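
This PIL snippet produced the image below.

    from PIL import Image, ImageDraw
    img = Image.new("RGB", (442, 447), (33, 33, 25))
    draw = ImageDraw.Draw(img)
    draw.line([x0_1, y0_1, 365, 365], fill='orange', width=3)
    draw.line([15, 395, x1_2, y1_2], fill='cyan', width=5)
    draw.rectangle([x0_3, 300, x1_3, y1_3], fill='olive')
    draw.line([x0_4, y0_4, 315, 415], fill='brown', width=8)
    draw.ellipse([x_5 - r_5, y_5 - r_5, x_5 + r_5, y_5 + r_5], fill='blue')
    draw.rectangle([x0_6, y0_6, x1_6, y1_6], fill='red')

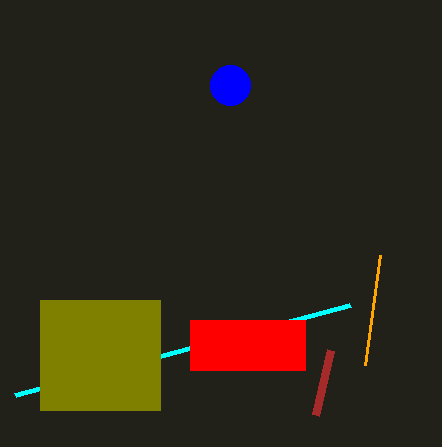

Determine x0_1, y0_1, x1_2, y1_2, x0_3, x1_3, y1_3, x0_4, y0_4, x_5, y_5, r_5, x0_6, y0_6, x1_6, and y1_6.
x0_1 = 380
y0_1 = 255
x1_2 = 350
y1_2 = 305
x0_3 = 40
x1_3 = 160
y1_3 = 410
x0_4 = 330
y0_4 = 350
x_5 = 230
y_5 = 85
r_5 = 20
x0_6 = 190
y0_6 = 320
x1_6 = 305
y1_6 = 370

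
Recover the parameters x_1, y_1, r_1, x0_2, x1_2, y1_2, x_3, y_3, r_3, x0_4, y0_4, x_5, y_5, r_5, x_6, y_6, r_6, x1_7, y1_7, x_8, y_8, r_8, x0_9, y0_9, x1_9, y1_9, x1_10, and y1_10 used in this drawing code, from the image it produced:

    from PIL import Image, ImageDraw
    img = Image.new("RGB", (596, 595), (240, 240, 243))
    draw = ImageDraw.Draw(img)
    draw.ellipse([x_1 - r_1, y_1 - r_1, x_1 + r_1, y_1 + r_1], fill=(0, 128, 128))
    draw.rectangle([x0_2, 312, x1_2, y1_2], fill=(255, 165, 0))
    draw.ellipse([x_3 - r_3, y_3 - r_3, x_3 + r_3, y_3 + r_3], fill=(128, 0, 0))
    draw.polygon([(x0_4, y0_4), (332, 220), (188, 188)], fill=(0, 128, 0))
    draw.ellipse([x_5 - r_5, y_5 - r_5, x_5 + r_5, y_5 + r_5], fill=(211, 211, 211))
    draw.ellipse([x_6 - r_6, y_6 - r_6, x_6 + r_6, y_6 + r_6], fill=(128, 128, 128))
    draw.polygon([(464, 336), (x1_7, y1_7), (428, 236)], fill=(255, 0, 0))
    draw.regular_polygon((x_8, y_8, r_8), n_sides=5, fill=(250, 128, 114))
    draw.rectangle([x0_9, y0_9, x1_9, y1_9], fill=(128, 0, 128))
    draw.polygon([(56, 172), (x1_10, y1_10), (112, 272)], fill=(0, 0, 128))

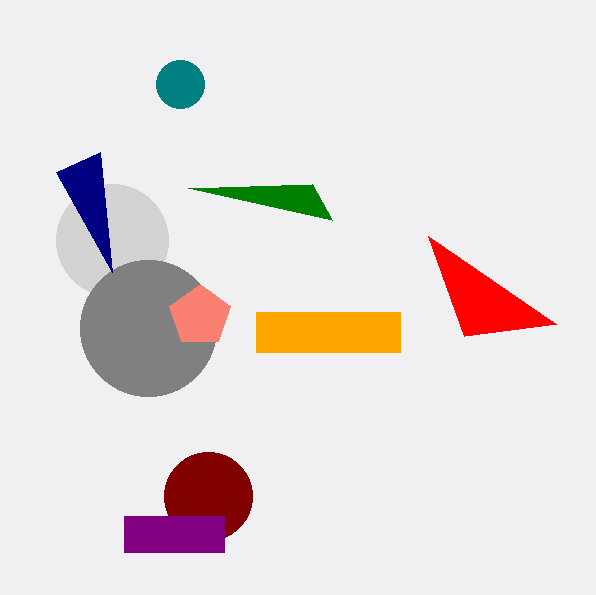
x_1 = 180, y_1 = 84, r_1 = 24, x0_2 = 256, x1_2 = 400, y1_2 = 352, x_3 = 208, y_3 = 496, r_3 = 44, x0_4 = 312, y0_4 = 184, x_5 = 112, y_5 = 240, r_5 = 56, x_6 = 148, y_6 = 328, r_6 = 68, x1_7 = 556, y1_7 = 324, x_8 = 200, y_8 = 316, r_8 = 32, x0_9 = 124, y0_9 = 516, x1_9 = 224, y1_9 = 552, x1_10 = 100, y1_10 = 152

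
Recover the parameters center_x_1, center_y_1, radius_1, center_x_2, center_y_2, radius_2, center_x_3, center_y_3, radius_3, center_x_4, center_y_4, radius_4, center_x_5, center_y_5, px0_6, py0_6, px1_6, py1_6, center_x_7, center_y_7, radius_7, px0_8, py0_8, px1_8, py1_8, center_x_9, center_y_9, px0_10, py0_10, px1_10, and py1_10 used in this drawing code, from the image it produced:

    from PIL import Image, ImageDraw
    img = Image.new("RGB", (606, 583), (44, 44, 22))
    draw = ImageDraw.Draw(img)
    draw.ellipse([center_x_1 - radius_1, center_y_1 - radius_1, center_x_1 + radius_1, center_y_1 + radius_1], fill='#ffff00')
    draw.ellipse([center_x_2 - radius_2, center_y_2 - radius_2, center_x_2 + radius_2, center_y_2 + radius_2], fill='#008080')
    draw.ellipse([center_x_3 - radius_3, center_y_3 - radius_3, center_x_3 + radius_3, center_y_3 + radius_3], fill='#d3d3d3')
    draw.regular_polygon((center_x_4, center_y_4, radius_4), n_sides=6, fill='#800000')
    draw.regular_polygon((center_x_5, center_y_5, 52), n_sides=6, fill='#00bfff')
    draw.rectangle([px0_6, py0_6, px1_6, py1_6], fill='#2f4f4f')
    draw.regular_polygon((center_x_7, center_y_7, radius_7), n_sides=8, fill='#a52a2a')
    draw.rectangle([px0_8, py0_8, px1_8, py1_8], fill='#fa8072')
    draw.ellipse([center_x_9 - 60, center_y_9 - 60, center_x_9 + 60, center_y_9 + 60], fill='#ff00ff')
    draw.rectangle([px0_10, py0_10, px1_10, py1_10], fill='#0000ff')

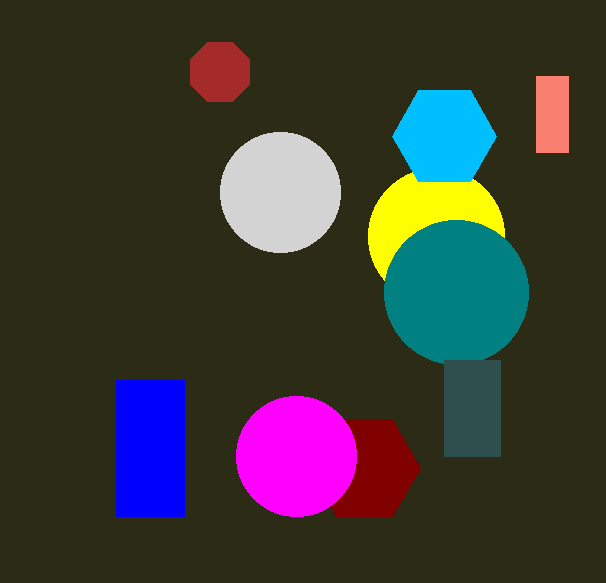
center_x_1 = 436
center_y_1 = 236
radius_1 = 68
center_x_2 = 456
center_y_2 = 292
radius_2 = 72
center_x_3 = 280
center_y_3 = 192
radius_3 = 60
center_x_4 = 364
center_y_4 = 468
radius_4 = 56
center_x_5 = 444
center_y_5 = 136
px0_6 = 444
py0_6 = 360
px1_6 = 500
py1_6 = 456
center_x_7 = 220
center_y_7 = 72
radius_7 = 32
px0_8 = 536
py0_8 = 76
px1_8 = 568
py1_8 = 152
center_x_9 = 296
center_y_9 = 456
px0_10 = 116
py0_10 = 380
px1_10 = 184
py1_10 = 516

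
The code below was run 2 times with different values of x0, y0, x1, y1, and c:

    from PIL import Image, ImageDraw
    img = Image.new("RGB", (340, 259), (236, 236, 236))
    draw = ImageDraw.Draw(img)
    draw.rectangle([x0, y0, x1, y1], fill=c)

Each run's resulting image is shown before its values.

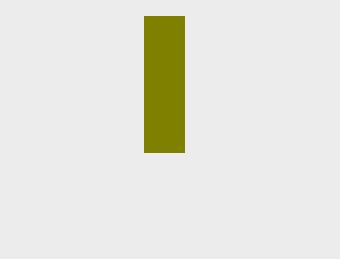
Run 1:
x0 = 144
y0 = 16
x1 = 184
y1 = 152
c = 'olive'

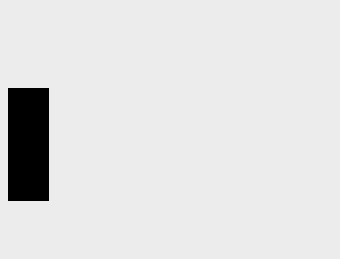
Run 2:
x0 = 8, y0 = 88, x1 = 48, y1 = 200, c = 'black'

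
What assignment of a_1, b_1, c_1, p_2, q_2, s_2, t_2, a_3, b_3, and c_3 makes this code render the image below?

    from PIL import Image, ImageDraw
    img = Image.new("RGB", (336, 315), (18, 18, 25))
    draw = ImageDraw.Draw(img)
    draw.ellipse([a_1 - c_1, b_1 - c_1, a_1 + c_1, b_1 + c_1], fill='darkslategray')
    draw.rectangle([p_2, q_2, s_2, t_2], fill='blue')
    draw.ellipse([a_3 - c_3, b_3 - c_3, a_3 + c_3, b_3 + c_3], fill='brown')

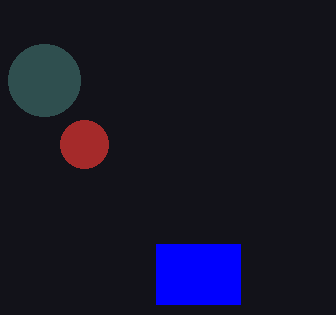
a_1 = 44; b_1 = 80; c_1 = 36; p_2 = 156; q_2 = 244; s_2 = 240; t_2 = 304; a_3 = 84; b_3 = 144; c_3 = 24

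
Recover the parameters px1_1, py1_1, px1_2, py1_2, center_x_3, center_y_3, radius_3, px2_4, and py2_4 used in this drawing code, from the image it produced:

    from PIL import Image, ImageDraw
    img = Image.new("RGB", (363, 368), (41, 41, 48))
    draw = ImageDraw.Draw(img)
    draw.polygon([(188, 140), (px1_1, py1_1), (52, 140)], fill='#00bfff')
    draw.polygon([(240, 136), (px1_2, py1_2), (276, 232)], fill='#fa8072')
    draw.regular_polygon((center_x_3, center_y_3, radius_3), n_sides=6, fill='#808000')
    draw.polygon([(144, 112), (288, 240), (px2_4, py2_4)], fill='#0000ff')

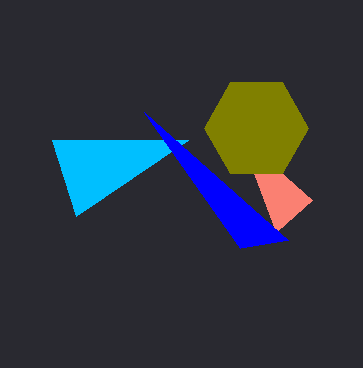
px1_1 = 76; py1_1 = 216; px1_2 = 312; py1_2 = 200; center_x_3 = 256; center_y_3 = 128; radius_3 = 52; px2_4 = 240; py2_4 = 248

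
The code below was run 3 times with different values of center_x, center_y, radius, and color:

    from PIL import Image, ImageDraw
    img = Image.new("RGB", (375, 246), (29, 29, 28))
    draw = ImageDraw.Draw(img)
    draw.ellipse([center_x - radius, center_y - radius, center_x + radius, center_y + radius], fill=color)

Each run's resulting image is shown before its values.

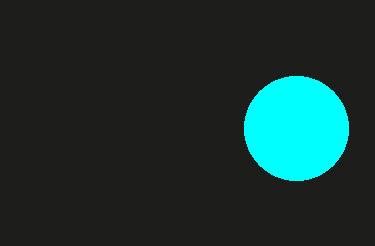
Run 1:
center_x = 296
center_y = 128
radius = 52
color = 'cyan'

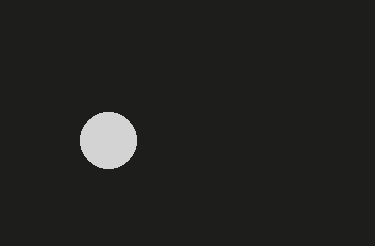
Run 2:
center_x = 108, center_y = 140, radius = 28, color = 'lightgray'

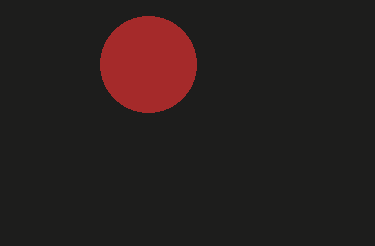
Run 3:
center_x = 148, center_y = 64, radius = 48, color = 'brown'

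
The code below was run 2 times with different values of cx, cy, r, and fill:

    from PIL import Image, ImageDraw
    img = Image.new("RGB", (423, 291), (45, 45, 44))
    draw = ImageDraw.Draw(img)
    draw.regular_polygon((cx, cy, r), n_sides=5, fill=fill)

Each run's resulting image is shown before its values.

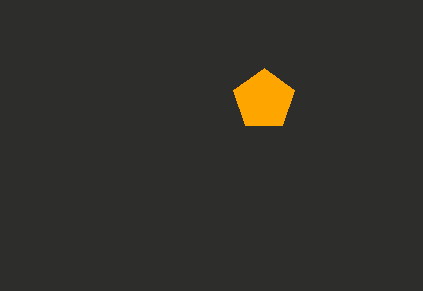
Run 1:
cx = 264; cy = 100; r = 32; fill = 'orange'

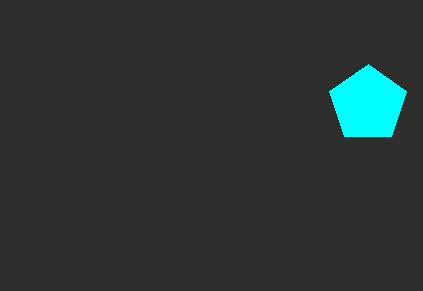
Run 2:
cx = 368, cy = 104, r = 40, fill = 'cyan'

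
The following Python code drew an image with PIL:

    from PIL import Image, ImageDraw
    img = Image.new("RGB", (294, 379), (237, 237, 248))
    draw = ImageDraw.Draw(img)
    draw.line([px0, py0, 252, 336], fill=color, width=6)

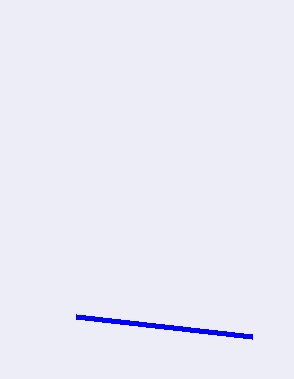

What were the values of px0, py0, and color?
px0 = 76; py0 = 316; color = 'blue'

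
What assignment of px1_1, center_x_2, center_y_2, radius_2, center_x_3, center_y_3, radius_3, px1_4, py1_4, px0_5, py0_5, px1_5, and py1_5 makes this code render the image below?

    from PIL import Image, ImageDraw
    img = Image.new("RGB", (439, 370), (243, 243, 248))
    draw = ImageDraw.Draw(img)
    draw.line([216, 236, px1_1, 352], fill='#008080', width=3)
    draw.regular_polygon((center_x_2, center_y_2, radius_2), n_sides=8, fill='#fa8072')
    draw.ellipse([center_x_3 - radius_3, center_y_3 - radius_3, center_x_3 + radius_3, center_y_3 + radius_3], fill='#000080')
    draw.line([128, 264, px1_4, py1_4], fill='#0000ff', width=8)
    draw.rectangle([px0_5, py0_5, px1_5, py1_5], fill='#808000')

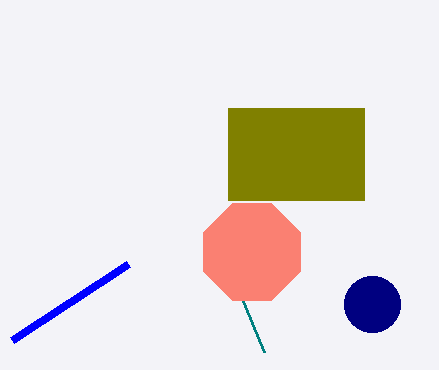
px1_1 = 264, center_x_2 = 252, center_y_2 = 252, radius_2 = 52, center_x_3 = 372, center_y_3 = 304, radius_3 = 28, px1_4 = 12, py1_4 = 340, px0_5 = 228, py0_5 = 108, px1_5 = 364, py1_5 = 200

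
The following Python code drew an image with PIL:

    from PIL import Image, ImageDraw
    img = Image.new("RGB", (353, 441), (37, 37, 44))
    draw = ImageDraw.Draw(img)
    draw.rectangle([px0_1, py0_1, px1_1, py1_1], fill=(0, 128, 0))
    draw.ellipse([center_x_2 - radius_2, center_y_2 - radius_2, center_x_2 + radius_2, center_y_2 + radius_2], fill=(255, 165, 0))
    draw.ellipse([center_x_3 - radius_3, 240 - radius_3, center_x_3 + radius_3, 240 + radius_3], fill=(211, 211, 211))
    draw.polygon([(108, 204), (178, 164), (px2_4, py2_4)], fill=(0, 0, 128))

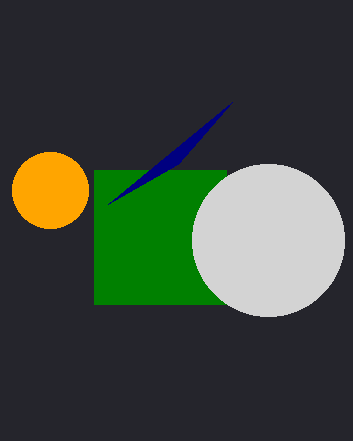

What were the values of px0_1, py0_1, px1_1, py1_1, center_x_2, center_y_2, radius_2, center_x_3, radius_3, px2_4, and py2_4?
px0_1 = 94; py0_1 = 170; px1_1 = 226; py1_1 = 304; center_x_2 = 50; center_y_2 = 190; radius_2 = 38; center_x_3 = 268; radius_3 = 76; px2_4 = 232; py2_4 = 102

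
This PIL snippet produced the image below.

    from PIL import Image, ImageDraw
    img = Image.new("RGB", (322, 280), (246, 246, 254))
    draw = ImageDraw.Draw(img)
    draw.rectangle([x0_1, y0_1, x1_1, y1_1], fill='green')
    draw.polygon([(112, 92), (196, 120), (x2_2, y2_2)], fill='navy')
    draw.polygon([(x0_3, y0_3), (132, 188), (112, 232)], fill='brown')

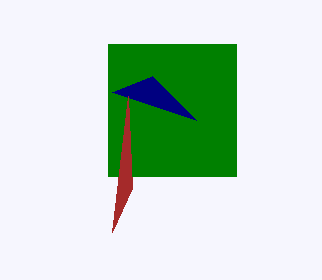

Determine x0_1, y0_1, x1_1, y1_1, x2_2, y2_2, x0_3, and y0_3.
x0_1 = 108
y0_1 = 44
x1_1 = 236
y1_1 = 176
x2_2 = 152
y2_2 = 76
x0_3 = 128
y0_3 = 96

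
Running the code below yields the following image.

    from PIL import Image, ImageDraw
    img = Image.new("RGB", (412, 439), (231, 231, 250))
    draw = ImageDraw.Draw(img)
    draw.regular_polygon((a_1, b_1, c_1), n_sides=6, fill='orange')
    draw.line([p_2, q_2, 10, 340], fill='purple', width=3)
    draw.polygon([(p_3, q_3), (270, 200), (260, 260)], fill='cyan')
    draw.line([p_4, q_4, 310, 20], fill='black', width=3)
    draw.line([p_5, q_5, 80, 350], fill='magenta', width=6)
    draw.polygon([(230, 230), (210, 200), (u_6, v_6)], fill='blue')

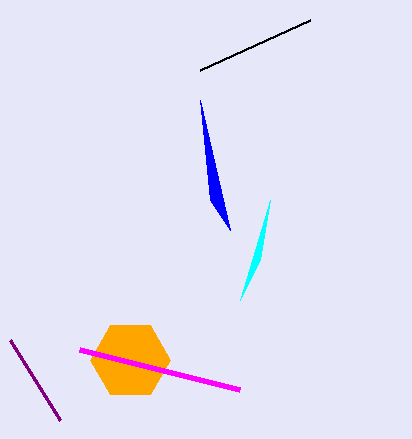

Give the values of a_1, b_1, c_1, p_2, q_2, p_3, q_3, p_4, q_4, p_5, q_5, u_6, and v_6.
a_1 = 130
b_1 = 360
c_1 = 40
p_2 = 60
q_2 = 420
p_3 = 240
q_3 = 300
p_4 = 200
q_4 = 70
p_5 = 240
q_5 = 390
u_6 = 200
v_6 = 100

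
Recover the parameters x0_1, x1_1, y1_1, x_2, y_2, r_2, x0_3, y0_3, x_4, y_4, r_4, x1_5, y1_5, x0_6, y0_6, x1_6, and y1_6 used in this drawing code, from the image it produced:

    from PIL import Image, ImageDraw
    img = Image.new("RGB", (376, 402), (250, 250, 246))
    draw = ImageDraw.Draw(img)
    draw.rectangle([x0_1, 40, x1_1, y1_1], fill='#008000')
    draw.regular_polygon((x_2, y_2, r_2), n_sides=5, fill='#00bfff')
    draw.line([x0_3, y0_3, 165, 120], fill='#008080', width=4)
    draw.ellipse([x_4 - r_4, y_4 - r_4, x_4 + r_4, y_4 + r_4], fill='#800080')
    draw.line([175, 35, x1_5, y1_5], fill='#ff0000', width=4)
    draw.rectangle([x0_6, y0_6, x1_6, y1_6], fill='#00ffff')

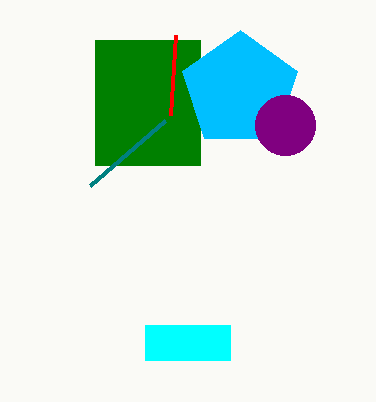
x0_1 = 95; x1_1 = 200; y1_1 = 165; x_2 = 240; y_2 = 90; r_2 = 60; x0_3 = 90; y0_3 = 185; x_4 = 285; y_4 = 125; r_4 = 30; x1_5 = 170; y1_5 = 115; x0_6 = 145; y0_6 = 325; x1_6 = 230; y1_6 = 360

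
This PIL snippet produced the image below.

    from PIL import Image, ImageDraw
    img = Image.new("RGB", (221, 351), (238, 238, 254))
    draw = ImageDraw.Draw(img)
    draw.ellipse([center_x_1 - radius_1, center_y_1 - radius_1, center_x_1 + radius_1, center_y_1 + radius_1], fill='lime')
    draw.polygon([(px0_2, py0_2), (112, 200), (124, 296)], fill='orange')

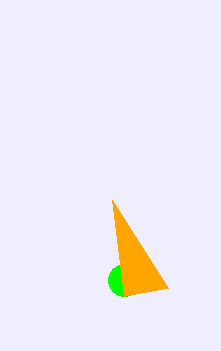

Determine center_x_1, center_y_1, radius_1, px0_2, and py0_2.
center_x_1 = 124; center_y_1 = 280; radius_1 = 16; px0_2 = 168; py0_2 = 288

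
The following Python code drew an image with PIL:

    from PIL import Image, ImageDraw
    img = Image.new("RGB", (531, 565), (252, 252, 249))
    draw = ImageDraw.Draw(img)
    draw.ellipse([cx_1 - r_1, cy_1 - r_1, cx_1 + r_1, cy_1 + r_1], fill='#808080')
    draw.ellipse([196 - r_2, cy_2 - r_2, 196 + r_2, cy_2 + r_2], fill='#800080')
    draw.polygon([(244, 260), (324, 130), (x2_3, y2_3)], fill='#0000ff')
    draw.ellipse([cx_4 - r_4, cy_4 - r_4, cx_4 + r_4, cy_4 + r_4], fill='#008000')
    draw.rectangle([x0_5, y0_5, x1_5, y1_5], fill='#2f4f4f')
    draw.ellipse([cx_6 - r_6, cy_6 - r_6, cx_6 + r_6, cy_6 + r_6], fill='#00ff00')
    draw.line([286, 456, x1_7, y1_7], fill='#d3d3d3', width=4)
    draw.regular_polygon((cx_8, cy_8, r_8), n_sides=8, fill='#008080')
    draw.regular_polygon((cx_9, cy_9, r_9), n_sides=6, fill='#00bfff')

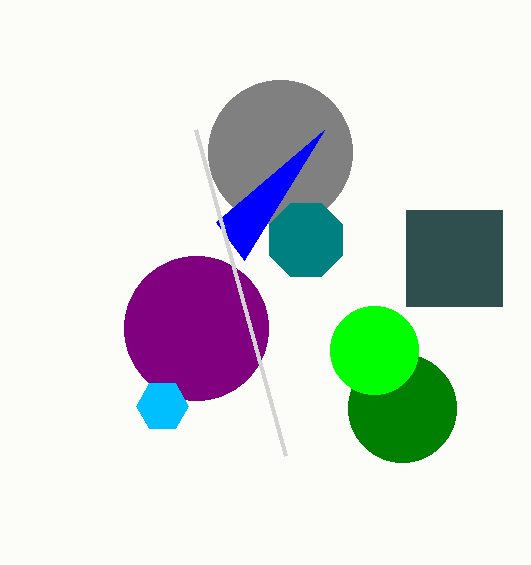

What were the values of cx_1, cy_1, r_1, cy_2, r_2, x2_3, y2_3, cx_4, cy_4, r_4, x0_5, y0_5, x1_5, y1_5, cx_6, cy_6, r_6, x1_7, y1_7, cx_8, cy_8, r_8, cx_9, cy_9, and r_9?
cx_1 = 280; cy_1 = 152; r_1 = 72; cy_2 = 328; r_2 = 72; x2_3 = 216; y2_3 = 222; cx_4 = 402; cy_4 = 408; r_4 = 54; x0_5 = 406; y0_5 = 210; x1_5 = 502; y1_5 = 306; cx_6 = 374; cy_6 = 350; r_6 = 44; x1_7 = 196; y1_7 = 130; cx_8 = 306; cy_8 = 240; r_8 = 40; cx_9 = 162; cy_9 = 406; r_9 = 26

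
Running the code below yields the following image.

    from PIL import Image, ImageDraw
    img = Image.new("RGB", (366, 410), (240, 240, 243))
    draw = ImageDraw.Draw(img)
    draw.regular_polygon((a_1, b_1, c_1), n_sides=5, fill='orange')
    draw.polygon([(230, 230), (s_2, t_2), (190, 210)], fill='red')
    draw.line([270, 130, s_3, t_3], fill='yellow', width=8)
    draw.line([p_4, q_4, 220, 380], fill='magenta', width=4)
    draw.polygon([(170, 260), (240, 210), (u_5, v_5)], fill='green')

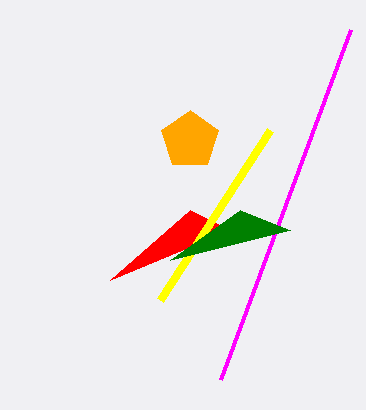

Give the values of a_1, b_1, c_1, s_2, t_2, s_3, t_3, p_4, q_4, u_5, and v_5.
a_1 = 190; b_1 = 140; c_1 = 30; s_2 = 110; t_2 = 280; s_3 = 160; t_3 = 300; p_4 = 350; q_4 = 30; u_5 = 290; v_5 = 230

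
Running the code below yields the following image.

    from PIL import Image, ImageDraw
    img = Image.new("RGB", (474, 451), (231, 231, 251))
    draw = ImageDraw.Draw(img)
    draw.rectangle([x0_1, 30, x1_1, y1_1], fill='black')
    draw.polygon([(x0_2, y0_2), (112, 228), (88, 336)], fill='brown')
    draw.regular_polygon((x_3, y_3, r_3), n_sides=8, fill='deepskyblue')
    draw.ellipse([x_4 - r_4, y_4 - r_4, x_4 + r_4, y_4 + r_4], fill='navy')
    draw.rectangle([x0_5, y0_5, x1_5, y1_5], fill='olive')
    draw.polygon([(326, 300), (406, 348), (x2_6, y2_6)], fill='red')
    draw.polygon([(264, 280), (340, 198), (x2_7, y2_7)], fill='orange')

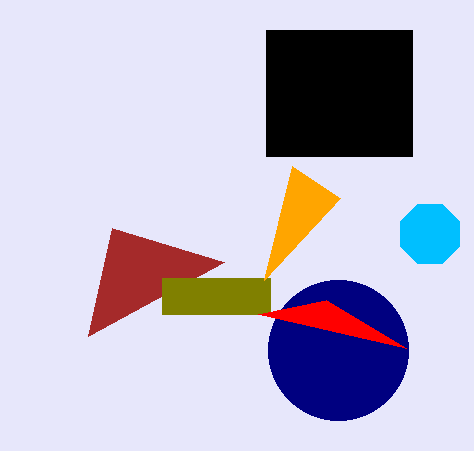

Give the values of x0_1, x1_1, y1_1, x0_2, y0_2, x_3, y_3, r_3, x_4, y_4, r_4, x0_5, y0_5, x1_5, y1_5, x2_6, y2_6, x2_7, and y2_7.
x0_1 = 266
x1_1 = 412
y1_1 = 156
x0_2 = 224
y0_2 = 262
x_3 = 430
y_3 = 234
r_3 = 32
x_4 = 338
y_4 = 350
r_4 = 70
x0_5 = 162
y0_5 = 278
x1_5 = 270
y1_5 = 314
x2_6 = 258
y2_6 = 314
x2_7 = 292
y2_7 = 166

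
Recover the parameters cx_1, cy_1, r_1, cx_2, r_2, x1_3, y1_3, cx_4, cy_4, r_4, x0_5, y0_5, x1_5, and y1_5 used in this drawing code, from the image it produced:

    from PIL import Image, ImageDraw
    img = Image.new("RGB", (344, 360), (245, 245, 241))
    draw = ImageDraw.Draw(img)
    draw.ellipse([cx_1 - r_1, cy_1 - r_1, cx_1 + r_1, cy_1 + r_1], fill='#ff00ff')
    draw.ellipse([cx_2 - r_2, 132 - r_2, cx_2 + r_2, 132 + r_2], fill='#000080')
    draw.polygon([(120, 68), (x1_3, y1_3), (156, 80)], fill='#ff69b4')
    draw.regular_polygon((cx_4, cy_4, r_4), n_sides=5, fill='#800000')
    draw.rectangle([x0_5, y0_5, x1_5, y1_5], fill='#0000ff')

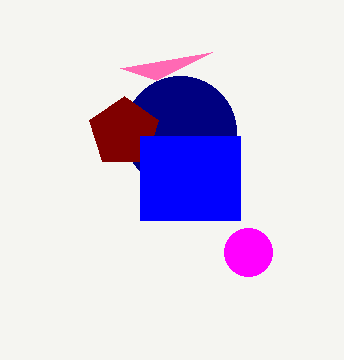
cx_1 = 248
cy_1 = 252
r_1 = 24
cx_2 = 180
r_2 = 56
x1_3 = 212
y1_3 = 52
cx_4 = 124
cy_4 = 132
r_4 = 36
x0_5 = 140
y0_5 = 136
x1_5 = 240
y1_5 = 220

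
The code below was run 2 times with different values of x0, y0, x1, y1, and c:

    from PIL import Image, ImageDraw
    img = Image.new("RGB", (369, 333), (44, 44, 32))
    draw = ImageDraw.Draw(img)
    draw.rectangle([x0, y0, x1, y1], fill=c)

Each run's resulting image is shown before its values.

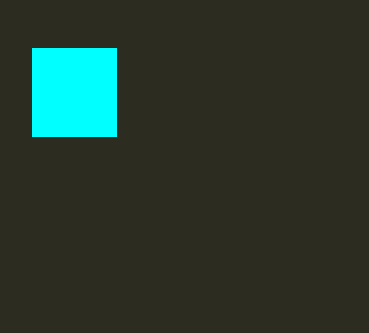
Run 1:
x0 = 32
y0 = 48
x1 = 116
y1 = 136
c = 'cyan'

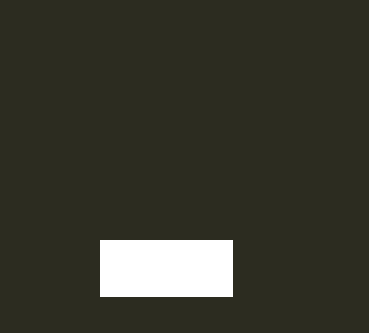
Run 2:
x0 = 100; y0 = 240; x1 = 232; y1 = 296; c = 'white'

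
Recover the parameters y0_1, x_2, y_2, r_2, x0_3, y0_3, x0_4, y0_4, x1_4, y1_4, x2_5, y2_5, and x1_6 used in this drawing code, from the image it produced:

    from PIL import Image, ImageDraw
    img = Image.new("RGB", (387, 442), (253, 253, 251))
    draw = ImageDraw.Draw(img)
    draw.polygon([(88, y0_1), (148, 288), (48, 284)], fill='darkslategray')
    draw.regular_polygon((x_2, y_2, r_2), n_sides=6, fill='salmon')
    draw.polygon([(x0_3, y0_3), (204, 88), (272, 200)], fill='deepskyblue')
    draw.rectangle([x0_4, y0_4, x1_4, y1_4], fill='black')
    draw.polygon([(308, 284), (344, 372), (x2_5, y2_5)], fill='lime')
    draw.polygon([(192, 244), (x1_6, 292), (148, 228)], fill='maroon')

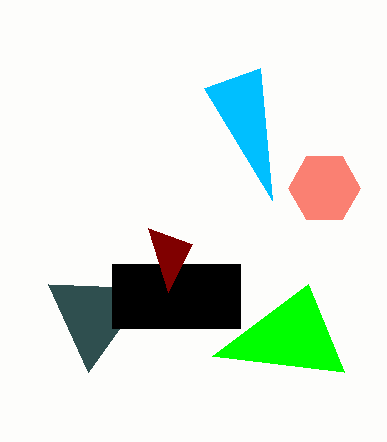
y0_1 = 372; x_2 = 324; y_2 = 188; r_2 = 36; x0_3 = 260; y0_3 = 68; x0_4 = 112; y0_4 = 264; x1_4 = 240; y1_4 = 328; x2_5 = 212; y2_5 = 356; x1_6 = 168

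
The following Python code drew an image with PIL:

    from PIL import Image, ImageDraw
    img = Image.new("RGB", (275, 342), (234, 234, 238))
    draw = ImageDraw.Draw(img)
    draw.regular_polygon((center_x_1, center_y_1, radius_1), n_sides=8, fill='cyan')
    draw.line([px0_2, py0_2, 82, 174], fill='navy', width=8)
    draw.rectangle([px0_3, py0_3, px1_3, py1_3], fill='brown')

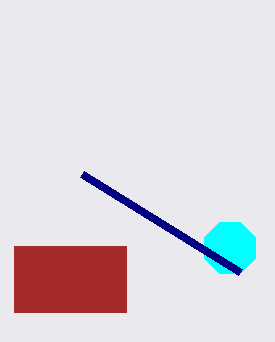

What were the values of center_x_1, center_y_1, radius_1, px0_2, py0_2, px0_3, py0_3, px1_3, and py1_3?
center_x_1 = 230, center_y_1 = 248, radius_1 = 28, px0_2 = 240, py0_2 = 272, px0_3 = 14, py0_3 = 246, px1_3 = 126, py1_3 = 312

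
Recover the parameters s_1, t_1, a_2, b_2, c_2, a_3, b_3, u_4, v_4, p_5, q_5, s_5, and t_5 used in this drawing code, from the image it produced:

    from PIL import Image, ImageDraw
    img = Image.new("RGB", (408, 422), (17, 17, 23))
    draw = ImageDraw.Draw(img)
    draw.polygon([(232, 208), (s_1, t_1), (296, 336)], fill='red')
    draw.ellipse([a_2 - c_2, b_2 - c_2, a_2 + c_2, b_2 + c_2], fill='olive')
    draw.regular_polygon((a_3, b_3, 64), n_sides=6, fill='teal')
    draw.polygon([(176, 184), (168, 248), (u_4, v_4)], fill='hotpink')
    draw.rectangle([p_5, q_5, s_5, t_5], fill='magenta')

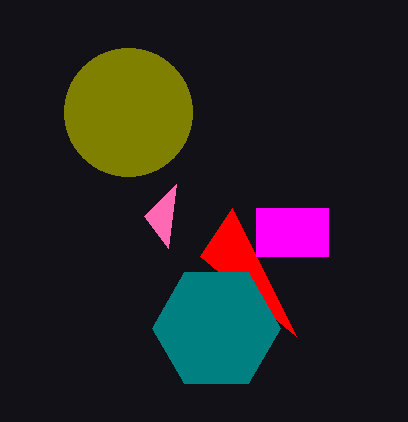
s_1 = 200; t_1 = 256; a_2 = 128; b_2 = 112; c_2 = 64; a_3 = 216; b_3 = 328; u_4 = 144; v_4 = 216; p_5 = 256; q_5 = 208; s_5 = 328; t_5 = 256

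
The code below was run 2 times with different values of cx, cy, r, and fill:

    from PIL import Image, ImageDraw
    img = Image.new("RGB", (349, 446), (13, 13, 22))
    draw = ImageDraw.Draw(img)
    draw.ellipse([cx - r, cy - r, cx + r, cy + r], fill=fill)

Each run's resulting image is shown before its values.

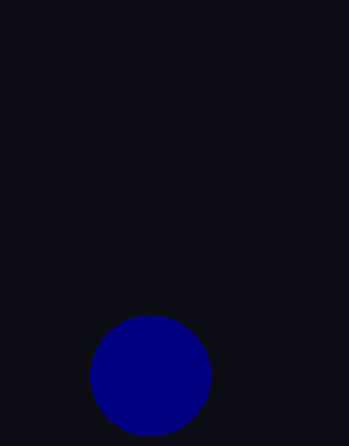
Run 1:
cx = 150, cy = 375, r = 60, fill = 'navy'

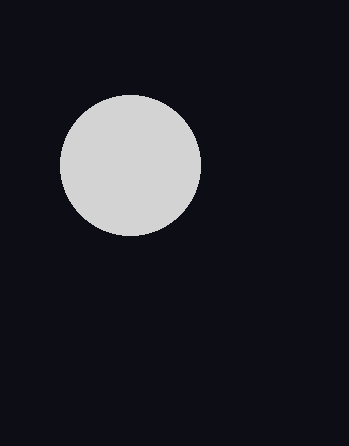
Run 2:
cx = 130
cy = 165
r = 70
fill = 'lightgray'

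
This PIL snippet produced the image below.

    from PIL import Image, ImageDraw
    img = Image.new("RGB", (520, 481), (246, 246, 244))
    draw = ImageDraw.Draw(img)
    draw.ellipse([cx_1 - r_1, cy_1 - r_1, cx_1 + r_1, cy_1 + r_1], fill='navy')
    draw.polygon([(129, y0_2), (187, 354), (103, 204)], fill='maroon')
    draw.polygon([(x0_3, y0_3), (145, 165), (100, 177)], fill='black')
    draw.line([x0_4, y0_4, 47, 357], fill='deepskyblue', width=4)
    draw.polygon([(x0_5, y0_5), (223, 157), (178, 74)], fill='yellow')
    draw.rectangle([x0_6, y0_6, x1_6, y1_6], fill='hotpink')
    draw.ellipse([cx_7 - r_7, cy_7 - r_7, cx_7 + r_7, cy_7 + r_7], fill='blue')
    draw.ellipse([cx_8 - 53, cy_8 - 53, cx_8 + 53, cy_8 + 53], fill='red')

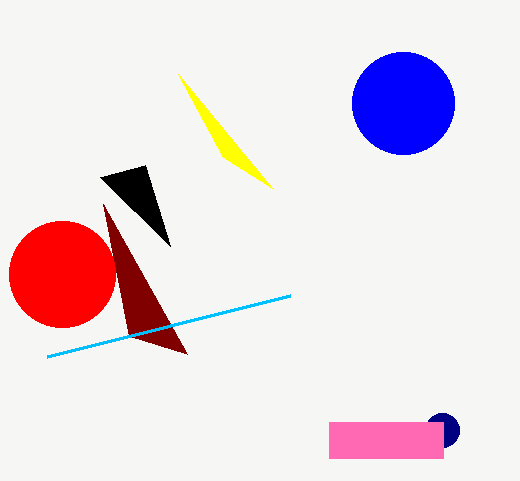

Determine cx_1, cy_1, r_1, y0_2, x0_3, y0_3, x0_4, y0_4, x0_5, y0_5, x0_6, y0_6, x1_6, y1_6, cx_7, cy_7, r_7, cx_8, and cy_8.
cx_1 = 442
cy_1 = 430
r_1 = 17
y0_2 = 336
x0_3 = 170
y0_3 = 246
x0_4 = 290
y0_4 = 296
x0_5 = 272
y0_5 = 188
x0_6 = 329
y0_6 = 422
x1_6 = 443
y1_6 = 458
cx_7 = 403
cy_7 = 103
r_7 = 51
cx_8 = 62
cy_8 = 274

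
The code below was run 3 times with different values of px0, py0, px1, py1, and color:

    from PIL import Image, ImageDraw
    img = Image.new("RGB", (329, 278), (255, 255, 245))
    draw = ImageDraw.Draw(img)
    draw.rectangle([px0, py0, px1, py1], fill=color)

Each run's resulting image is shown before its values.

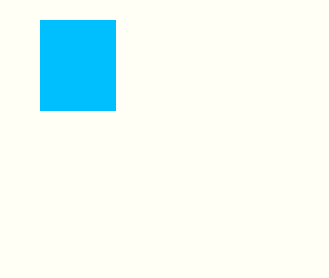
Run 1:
px0 = 40
py0 = 20
px1 = 115
py1 = 110
color = 'deepskyblue'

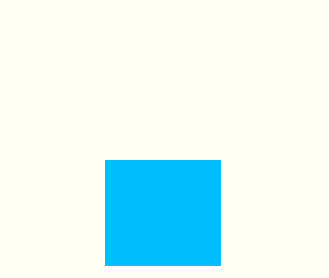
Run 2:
px0 = 105, py0 = 160, px1 = 220, py1 = 265, color = 'deepskyblue'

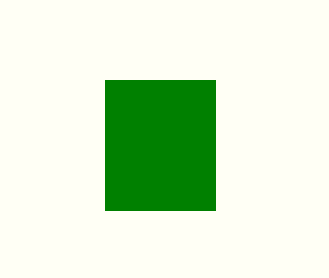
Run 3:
px0 = 105
py0 = 80
px1 = 215
py1 = 210
color = 'green'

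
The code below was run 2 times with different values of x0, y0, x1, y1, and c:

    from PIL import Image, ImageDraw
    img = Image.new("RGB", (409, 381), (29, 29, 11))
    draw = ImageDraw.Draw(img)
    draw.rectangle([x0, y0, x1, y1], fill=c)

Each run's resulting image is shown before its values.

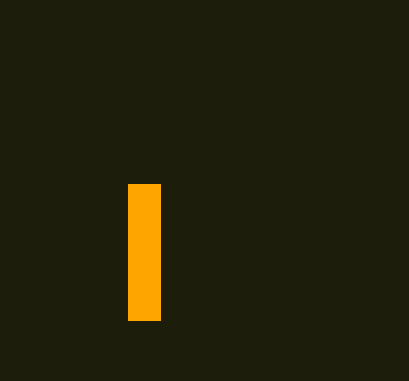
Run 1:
x0 = 128
y0 = 184
x1 = 160
y1 = 320
c = 'orange'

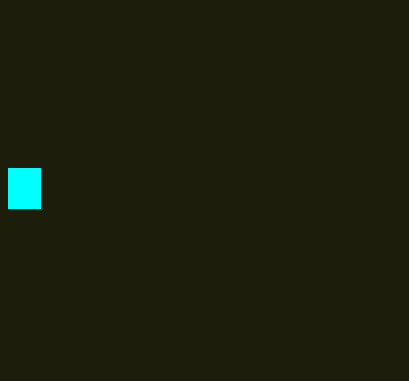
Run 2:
x0 = 8, y0 = 168, x1 = 40, y1 = 208, c = 'cyan'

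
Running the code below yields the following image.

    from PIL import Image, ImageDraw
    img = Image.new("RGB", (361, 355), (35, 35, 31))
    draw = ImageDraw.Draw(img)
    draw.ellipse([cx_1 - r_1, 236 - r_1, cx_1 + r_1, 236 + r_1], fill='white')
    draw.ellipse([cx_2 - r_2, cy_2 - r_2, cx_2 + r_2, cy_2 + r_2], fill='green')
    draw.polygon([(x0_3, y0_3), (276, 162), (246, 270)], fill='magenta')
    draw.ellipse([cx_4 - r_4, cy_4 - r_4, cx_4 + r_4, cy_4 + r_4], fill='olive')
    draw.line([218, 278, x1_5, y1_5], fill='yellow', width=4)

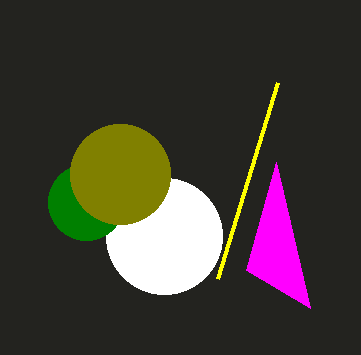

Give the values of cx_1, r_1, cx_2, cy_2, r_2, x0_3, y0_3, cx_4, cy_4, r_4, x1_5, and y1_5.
cx_1 = 164, r_1 = 58, cx_2 = 86, cy_2 = 202, r_2 = 38, x0_3 = 310, y0_3 = 308, cx_4 = 120, cy_4 = 174, r_4 = 50, x1_5 = 278, y1_5 = 82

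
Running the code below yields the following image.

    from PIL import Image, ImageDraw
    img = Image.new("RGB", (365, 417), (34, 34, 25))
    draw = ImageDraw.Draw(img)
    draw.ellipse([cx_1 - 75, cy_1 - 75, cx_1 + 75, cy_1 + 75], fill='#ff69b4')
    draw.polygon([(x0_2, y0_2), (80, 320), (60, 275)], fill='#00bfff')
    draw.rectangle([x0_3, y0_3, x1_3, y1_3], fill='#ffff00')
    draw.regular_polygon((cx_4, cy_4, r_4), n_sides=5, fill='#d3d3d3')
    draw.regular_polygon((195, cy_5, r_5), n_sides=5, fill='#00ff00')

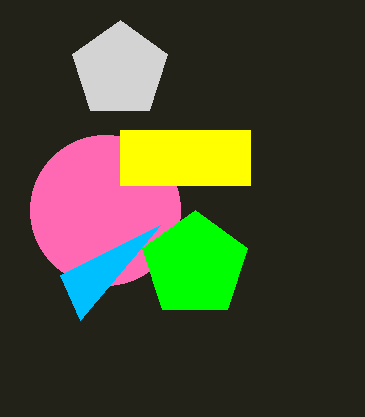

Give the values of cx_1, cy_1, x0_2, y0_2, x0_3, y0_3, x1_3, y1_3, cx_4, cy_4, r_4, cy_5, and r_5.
cx_1 = 105
cy_1 = 210
x0_2 = 160
y0_2 = 225
x0_3 = 120
y0_3 = 130
x1_3 = 250
y1_3 = 185
cx_4 = 120
cy_4 = 70
r_4 = 50
cy_5 = 265
r_5 = 55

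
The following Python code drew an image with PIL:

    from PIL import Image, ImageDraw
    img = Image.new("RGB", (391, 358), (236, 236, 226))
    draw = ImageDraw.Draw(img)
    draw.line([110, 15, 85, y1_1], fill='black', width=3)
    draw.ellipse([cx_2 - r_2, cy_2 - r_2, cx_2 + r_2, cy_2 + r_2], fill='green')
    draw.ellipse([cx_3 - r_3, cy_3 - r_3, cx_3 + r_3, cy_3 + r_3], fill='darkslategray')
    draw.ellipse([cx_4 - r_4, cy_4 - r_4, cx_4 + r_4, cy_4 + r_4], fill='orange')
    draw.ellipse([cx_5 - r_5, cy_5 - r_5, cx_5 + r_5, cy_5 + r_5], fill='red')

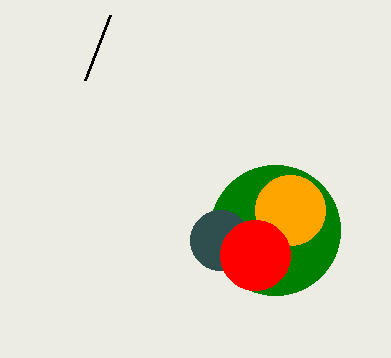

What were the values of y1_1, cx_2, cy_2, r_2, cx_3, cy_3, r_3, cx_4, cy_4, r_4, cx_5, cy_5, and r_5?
y1_1 = 80
cx_2 = 275
cy_2 = 230
r_2 = 65
cx_3 = 220
cy_3 = 240
r_3 = 30
cx_4 = 290
cy_4 = 210
r_4 = 35
cx_5 = 255
cy_5 = 255
r_5 = 35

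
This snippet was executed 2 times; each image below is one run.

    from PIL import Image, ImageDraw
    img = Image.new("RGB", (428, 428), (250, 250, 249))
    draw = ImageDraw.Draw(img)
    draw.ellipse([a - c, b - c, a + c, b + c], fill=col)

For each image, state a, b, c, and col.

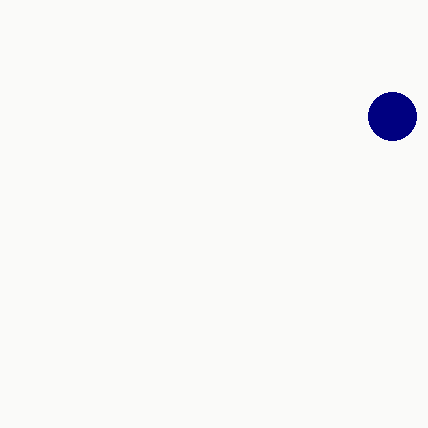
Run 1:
a = 392; b = 116; c = 24; col = 'navy'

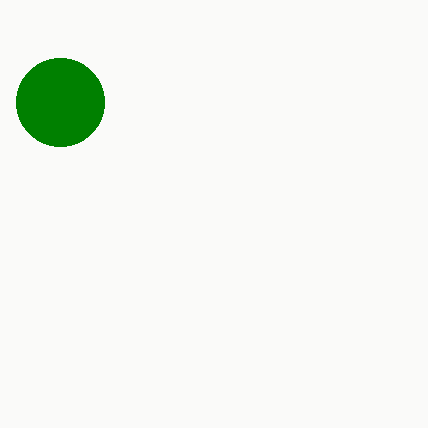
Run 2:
a = 60; b = 102; c = 44; col = 'green'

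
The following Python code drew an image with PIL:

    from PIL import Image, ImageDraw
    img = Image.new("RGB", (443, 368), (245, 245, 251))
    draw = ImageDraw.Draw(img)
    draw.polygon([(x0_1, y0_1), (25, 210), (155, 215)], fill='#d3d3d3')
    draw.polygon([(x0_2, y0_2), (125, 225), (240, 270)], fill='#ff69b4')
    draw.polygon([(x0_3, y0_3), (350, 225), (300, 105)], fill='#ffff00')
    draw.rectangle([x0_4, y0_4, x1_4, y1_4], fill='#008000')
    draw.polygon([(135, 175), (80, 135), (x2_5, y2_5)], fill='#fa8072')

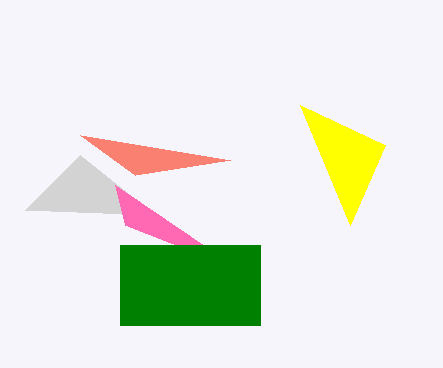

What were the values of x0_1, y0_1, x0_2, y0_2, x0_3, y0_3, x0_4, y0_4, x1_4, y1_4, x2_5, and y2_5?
x0_1 = 80, y0_1 = 155, x0_2 = 115, y0_2 = 185, x0_3 = 385, y0_3 = 145, x0_4 = 120, y0_4 = 245, x1_4 = 260, y1_4 = 325, x2_5 = 230, y2_5 = 160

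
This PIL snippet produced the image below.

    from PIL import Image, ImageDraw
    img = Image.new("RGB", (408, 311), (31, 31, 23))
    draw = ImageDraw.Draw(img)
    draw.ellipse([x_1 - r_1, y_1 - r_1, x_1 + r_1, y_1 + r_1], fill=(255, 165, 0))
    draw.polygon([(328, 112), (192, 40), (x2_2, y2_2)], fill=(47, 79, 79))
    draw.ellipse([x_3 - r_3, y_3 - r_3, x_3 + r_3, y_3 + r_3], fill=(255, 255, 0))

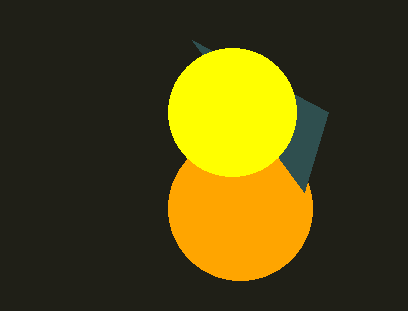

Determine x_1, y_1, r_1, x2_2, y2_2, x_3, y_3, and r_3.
x_1 = 240
y_1 = 208
r_1 = 72
x2_2 = 304
y2_2 = 192
x_3 = 232
y_3 = 112
r_3 = 64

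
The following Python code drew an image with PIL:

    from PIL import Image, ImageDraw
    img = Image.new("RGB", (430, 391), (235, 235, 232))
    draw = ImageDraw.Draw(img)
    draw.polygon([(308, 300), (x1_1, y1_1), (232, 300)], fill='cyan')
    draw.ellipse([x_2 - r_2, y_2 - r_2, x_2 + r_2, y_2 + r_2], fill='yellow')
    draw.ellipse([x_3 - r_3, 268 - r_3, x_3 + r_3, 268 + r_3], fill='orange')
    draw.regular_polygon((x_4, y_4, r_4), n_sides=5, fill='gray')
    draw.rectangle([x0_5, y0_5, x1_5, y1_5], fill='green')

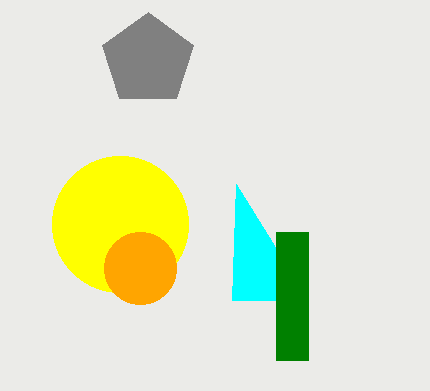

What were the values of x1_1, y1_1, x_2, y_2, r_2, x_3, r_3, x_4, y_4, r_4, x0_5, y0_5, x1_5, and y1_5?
x1_1 = 236
y1_1 = 184
x_2 = 120
y_2 = 224
r_2 = 68
x_3 = 140
r_3 = 36
x_4 = 148
y_4 = 60
r_4 = 48
x0_5 = 276
y0_5 = 232
x1_5 = 308
y1_5 = 360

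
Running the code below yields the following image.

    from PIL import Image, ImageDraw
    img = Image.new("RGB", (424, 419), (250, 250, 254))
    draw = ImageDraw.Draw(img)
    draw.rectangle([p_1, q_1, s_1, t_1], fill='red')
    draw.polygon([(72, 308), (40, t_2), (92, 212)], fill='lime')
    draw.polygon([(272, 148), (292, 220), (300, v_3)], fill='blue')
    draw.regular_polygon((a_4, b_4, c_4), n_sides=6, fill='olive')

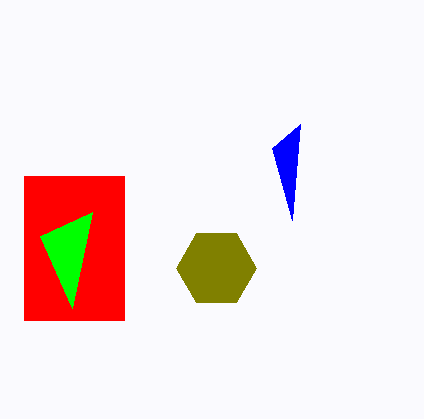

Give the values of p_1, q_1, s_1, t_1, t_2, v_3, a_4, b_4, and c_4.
p_1 = 24; q_1 = 176; s_1 = 124; t_1 = 320; t_2 = 236; v_3 = 124; a_4 = 216; b_4 = 268; c_4 = 40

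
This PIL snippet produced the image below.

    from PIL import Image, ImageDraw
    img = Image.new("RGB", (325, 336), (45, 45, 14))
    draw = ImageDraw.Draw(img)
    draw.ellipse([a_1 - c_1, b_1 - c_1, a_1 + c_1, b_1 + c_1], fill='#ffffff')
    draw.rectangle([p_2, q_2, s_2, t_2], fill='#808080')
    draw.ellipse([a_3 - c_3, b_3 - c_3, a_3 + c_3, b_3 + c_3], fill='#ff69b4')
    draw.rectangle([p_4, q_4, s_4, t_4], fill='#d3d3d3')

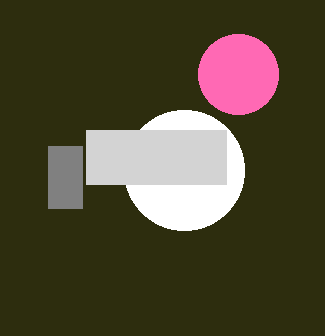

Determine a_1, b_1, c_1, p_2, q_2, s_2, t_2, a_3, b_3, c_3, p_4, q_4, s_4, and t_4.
a_1 = 184; b_1 = 170; c_1 = 60; p_2 = 48; q_2 = 146; s_2 = 82; t_2 = 208; a_3 = 238; b_3 = 74; c_3 = 40; p_4 = 86; q_4 = 130; s_4 = 226; t_4 = 184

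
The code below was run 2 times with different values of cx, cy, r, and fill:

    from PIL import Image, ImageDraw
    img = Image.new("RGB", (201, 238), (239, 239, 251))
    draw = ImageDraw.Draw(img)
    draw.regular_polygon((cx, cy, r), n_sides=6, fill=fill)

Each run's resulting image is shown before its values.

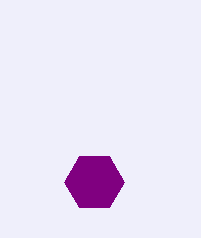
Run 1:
cx = 94; cy = 182; r = 30; fill = 'purple'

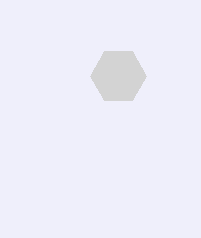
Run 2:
cx = 118
cy = 76
r = 28
fill = 'lightgray'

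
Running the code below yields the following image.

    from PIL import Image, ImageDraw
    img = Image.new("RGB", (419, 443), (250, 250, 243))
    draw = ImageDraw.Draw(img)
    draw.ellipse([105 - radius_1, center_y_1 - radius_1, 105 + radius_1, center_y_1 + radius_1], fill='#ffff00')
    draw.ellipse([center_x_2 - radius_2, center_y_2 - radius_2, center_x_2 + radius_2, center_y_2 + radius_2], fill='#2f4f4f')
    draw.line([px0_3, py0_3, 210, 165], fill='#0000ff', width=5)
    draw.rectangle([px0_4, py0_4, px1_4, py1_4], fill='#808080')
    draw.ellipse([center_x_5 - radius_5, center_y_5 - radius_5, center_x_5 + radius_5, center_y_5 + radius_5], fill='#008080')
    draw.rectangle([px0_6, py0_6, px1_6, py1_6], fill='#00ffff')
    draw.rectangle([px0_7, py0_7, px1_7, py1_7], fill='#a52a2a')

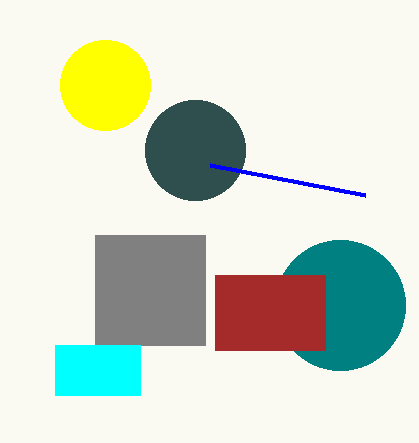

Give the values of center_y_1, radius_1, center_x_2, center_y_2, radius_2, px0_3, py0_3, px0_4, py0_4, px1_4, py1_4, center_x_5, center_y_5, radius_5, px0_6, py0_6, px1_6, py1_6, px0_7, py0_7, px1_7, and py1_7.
center_y_1 = 85
radius_1 = 45
center_x_2 = 195
center_y_2 = 150
radius_2 = 50
px0_3 = 365
py0_3 = 195
px0_4 = 95
py0_4 = 235
px1_4 = 205
py1_4 = 345
center_x_5 = 340
center_y_5 = 305
radius_5 = 65
px0_6 = 55
py0_6 = 345
px1_6 = 140
py1_6 = 395
px0_7 = 215
py0_7 = 275
px1_7 = 325
py1_7 = 350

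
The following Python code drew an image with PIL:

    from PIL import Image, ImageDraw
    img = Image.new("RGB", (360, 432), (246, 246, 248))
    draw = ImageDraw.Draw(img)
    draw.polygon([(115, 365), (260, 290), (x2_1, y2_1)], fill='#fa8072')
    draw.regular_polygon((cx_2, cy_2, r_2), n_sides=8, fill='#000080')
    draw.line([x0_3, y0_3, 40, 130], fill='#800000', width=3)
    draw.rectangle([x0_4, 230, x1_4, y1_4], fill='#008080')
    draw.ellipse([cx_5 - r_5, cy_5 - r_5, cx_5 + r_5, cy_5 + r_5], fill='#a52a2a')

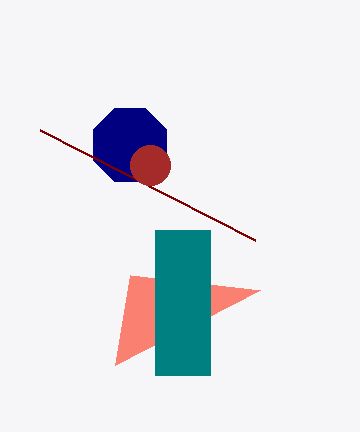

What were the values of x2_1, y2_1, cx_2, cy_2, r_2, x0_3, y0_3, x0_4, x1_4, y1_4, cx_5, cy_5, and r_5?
x2_1 = 130; y2_1 = 275; cx_2 = 130; cy_2 = 145; r_2 = 40; x0_3 = 255; y0_3 = 240; x0_4 = 155; x1_4 = 210; y1_4 = 375; cx_5 = 150; cy_5 = 165; r_5 = 20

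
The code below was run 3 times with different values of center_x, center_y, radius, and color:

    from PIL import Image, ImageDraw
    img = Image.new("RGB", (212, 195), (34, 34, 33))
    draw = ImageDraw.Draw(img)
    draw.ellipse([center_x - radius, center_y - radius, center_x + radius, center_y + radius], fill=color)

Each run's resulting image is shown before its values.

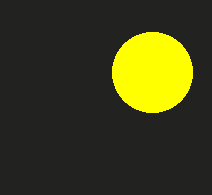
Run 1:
center_x = 152, center_y = 72, radius = 40, color = 'yellow'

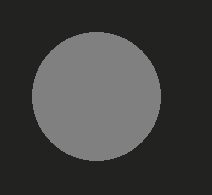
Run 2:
center_x = 96
center_y = 96
radius = 64
color = 'gray'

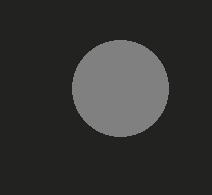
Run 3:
center_x = 120; center_y = 88; radius = 48; color = 'gray'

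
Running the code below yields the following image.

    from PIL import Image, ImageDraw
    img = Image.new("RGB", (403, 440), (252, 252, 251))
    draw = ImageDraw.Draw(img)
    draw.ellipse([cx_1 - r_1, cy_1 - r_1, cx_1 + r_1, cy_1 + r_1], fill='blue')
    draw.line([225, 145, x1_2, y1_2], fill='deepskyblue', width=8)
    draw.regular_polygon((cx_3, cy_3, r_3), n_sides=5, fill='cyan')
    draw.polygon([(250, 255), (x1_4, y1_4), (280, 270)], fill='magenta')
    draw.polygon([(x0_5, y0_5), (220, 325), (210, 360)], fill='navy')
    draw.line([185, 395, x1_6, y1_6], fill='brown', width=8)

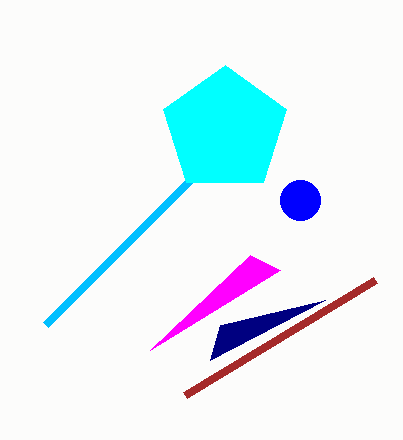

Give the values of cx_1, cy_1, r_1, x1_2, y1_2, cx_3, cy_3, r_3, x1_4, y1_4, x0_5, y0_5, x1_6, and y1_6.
cx_1 = 300
cy_1 = 200
r_1 = 20
x1_2 = 45
y1_2 = 325
cx_3 = 225
cy_3 = 130
r_3 = 65
x1_4 = 150
y1_4 = 350
x0_5 = 325
y0_5 = 300
x1_6 = 375
y1_6 = 280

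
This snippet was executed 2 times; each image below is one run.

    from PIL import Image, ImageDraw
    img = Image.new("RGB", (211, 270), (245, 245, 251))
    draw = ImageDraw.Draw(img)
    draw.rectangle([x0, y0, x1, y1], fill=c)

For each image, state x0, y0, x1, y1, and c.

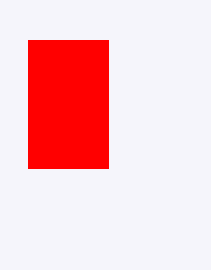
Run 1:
x0 = 28
y0 = 40
x1 = 108
y1 = 168
c = 'red'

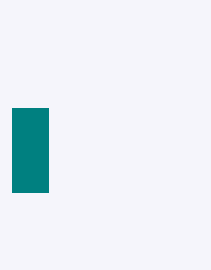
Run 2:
x0 = 12
y0 = 108
x1 = 48
y1 = 192
c = 'teal'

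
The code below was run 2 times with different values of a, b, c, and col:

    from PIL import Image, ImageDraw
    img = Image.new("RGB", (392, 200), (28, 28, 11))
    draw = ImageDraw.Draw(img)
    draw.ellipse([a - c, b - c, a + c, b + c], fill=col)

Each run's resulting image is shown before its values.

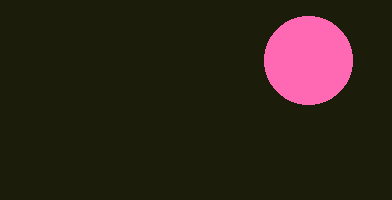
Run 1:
a = 308
b = 60
c = 44
col = 'hotpink'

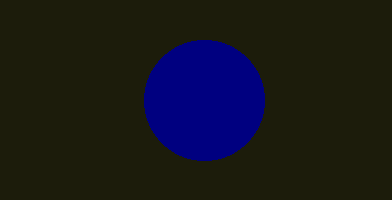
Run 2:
a = 204
b = 100
c = 60
col = 'navy'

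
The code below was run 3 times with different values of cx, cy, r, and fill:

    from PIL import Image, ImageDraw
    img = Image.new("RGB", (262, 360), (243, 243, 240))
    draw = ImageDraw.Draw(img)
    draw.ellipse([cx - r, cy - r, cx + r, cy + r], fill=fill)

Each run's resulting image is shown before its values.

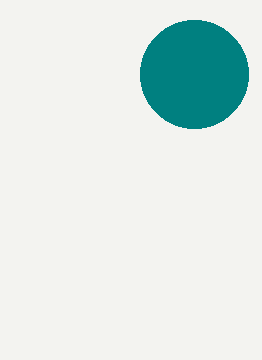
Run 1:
cx = 194
cy = 74
r = 54
fill = 'teal'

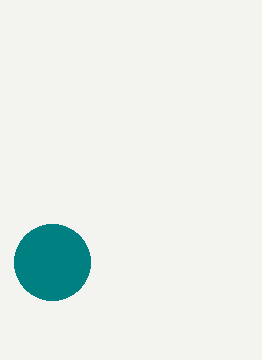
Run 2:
cx = 52
cy = 262
r = 38
fill = 'teal'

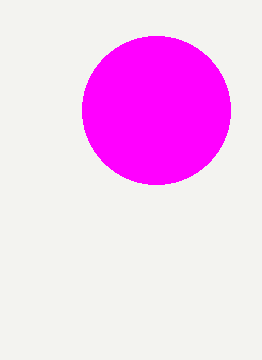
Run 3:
cx = 156, cy = 110, r = 74, fill = 'magenta'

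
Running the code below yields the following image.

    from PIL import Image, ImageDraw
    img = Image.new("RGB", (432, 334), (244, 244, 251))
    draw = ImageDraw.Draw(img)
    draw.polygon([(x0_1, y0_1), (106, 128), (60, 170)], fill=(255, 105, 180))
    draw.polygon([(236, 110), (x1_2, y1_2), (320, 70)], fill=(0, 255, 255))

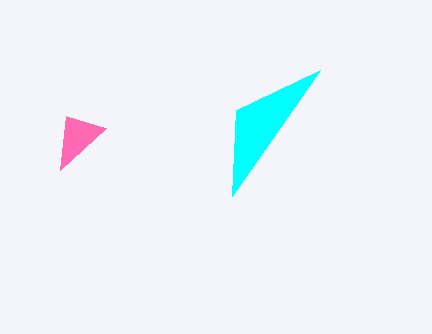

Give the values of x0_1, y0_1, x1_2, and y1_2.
x0_1 = 66; y0_1 = 116; x1_2 = 232; y1_2 = 196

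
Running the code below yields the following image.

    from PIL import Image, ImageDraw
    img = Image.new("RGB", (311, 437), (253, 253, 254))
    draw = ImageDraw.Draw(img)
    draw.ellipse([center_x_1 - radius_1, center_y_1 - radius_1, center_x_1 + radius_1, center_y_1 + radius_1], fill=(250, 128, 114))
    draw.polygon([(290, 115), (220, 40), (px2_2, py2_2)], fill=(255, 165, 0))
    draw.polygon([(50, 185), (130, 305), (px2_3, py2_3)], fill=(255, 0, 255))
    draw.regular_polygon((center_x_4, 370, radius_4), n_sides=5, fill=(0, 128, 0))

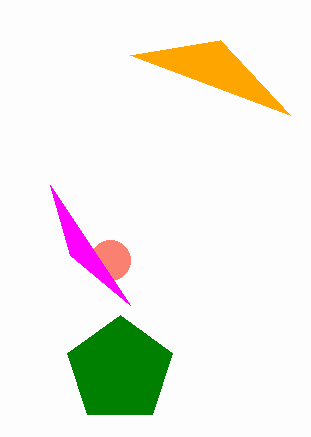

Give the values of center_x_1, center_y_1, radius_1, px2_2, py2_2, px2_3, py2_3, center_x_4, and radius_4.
center_x_1 = 110; center_y_1 = 260; radius_1 = 20; px2_2 = 130; py2_2 = 55; px2_3 = 70; py2_3 = 255; center_x_4 = 120; radius_4 = 55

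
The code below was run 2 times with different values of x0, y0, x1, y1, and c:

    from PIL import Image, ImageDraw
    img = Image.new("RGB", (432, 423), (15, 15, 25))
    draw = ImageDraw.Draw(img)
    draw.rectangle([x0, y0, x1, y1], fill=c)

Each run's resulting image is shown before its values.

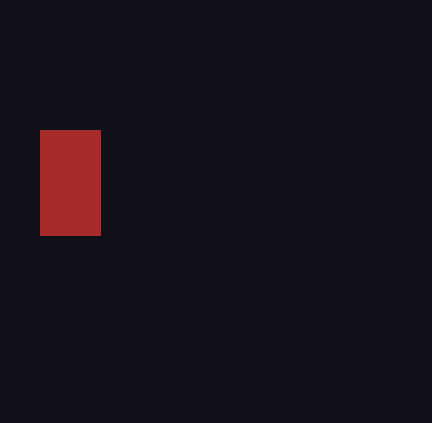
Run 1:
x0 = 40, y0 = 130, x1 = 100, y1 = 235, c = 'brown'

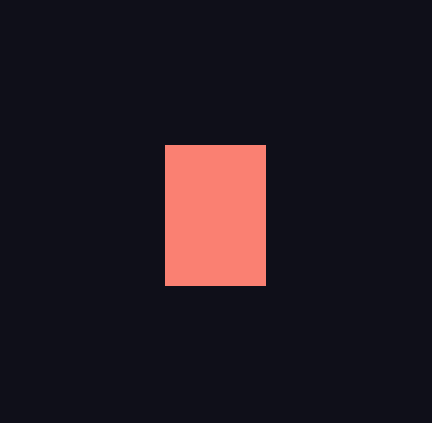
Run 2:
x0 = 165; y0 = 145; x1 = 265; y1 = 285; c = 'salmon'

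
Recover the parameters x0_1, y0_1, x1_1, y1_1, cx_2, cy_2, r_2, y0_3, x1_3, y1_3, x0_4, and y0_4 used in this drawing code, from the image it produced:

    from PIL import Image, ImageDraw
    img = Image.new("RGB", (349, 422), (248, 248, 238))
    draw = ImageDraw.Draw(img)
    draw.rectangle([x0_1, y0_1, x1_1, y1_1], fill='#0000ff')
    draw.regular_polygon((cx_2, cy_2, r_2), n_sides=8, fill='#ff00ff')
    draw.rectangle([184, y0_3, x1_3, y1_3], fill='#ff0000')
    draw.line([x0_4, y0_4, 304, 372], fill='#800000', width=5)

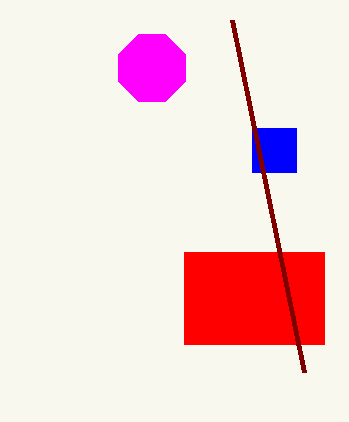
x0_1 = 252, y0_1 = 128, x1_1 = 296, y1_1 = 172, cx_2 = 152, cy_2 = 68, r_2 = 36, y0_3 = 252, x1_3 = 324, y1_3 = 344, x0_4 = 232, y0_4 = 20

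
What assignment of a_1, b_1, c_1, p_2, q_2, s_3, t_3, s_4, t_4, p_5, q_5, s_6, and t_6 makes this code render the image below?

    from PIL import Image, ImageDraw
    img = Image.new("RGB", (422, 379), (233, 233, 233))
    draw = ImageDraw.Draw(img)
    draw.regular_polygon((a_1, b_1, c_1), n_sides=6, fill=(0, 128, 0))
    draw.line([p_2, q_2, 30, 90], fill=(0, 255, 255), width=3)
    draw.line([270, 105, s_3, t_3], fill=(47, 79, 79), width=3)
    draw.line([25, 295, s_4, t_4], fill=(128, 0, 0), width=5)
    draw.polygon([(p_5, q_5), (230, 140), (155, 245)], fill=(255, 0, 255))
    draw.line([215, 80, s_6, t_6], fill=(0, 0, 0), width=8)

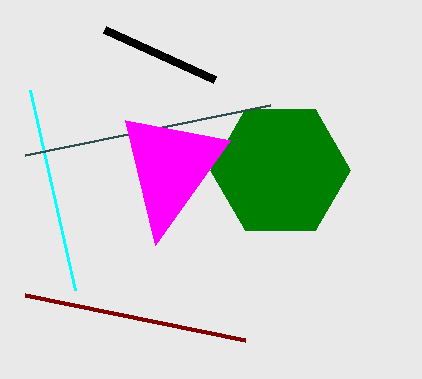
a_1 = 280; b_1 = 170; c_1 = 70; p_2 = 75; q_2 = 290; s_3 = 25; t_3 = 155; s_4 = 245; t_4 = 340; p_5 = 125; q_5 = 120; s_6 = 105; t_6 = 30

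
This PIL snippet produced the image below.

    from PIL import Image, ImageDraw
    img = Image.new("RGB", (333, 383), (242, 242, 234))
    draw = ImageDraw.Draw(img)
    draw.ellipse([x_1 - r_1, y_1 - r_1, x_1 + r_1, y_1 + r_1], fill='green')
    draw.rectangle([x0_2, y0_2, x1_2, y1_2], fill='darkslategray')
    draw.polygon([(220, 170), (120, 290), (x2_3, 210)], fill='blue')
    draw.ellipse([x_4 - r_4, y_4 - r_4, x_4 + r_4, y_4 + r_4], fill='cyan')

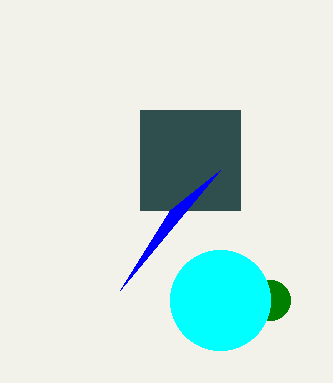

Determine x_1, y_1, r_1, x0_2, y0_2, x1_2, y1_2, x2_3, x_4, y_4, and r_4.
x_1 = 270; y_1 = 300; r_1 = 20; x0_2 = 140; y0_2 = 110; x1_2 = 240; y1_2 = 210; x2_3 = 170; x_4 = 220; y_4 = 300; r_4 = 50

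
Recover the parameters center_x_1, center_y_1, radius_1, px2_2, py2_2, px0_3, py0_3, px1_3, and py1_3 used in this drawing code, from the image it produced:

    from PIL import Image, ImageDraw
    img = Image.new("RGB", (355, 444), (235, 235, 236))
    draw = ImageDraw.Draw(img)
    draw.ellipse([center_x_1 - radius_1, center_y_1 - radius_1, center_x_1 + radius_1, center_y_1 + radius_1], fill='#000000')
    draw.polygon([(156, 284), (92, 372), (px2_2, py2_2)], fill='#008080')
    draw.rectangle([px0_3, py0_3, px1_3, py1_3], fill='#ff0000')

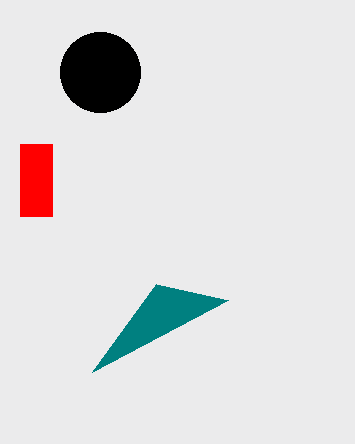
center_x_1 = 100, center_y_1 = 72, radius_1 = 40, px2_2 = 228, py2_2 = 300, px0_3 = 20, py0_3 = 144, px1_3 = 52, py1_3 = 216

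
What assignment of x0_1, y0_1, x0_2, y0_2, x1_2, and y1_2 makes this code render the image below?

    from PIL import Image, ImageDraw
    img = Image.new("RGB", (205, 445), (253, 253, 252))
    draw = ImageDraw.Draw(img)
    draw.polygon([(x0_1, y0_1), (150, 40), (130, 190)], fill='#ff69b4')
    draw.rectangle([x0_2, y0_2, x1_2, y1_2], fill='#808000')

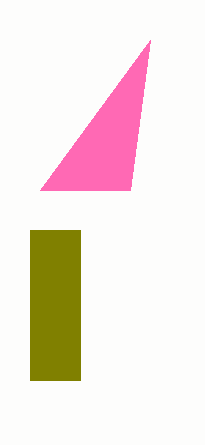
x0_1 = 40, y0_1 = 190, x0_2 = 30, y0_2 = 230, x1_2 = 80, y1_2 = 380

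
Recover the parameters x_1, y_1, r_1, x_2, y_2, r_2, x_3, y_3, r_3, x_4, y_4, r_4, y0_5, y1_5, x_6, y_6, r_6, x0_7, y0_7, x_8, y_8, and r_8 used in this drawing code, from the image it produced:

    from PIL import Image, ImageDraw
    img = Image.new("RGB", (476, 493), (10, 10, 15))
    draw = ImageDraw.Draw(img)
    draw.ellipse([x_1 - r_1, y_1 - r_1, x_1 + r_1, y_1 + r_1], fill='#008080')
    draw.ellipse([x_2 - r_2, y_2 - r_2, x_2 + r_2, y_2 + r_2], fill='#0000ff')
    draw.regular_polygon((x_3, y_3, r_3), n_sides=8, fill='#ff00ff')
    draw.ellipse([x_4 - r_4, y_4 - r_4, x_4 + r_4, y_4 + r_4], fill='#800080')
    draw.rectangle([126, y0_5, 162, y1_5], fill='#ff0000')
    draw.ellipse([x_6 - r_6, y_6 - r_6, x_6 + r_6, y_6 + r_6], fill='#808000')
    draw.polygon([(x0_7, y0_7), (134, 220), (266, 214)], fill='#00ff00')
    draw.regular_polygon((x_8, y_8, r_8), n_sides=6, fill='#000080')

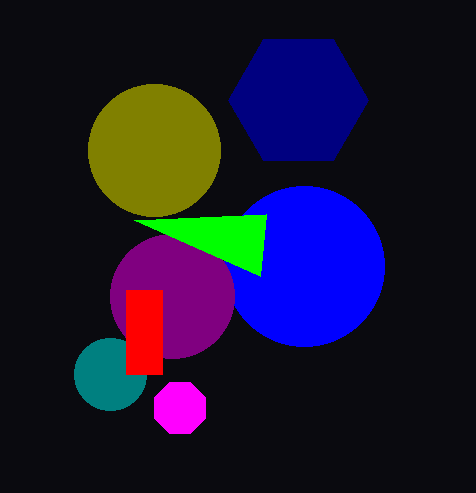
x_1 = 110
y_1 = 374
r_1 = 36
x_2 = 304
y_2 = 266
r_2 = 80
x_3 = 180
y_3 = 408
r_3 = 28
x_4 = 172
y_4 = 296
r_4 = 62
y0_5 = 290
y1_5 = 374
x_6 = 154
y_6 = 150
r_6 = 66
x0_7 = 260
y0_7 = 276
x_8 = 298
y_8 = 100
r_8 = 70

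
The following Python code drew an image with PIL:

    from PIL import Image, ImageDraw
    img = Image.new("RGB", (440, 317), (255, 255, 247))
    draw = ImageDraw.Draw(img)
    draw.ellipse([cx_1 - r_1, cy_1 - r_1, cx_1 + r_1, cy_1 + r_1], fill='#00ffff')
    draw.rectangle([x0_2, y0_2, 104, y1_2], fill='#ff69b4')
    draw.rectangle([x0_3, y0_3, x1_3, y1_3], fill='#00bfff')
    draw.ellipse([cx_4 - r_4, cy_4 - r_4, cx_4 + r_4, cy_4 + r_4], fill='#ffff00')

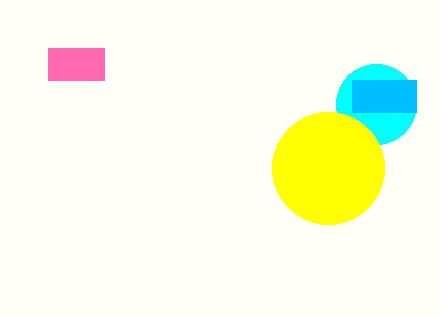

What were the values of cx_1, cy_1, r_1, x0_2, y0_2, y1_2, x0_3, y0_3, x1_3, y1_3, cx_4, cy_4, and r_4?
cx_1 = 376, cy_1 = 104, r_1 = 40, x0_2 = 48, y0_2 = 48, y1_2 = 80, x0_3 = 352, y0_3 = 80, x1_3 = 416, y1_3 = 112, cx_4 = 328, cy_4 = 168, r_4 = 56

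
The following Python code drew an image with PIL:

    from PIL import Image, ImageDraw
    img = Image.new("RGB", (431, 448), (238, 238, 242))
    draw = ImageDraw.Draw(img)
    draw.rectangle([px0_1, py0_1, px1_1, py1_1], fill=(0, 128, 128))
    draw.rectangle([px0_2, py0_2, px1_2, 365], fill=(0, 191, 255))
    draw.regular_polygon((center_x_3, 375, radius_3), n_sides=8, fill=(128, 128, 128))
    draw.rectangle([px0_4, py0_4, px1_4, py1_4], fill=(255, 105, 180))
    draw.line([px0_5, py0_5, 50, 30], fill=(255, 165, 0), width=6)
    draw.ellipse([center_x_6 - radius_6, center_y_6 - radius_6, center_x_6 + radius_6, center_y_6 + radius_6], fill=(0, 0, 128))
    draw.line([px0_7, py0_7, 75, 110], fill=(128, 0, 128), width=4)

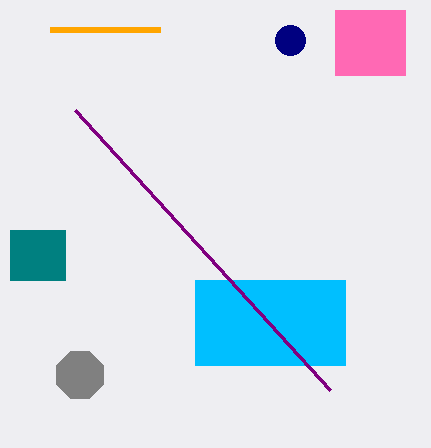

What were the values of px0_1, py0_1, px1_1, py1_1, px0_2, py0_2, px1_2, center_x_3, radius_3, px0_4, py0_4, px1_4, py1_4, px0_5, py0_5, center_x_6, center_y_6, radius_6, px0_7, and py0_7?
px0_1 = 10
py0_1 = 230
px1_1 = 65
py1_1 = 280
px0_2 = 195
py0_2 = 280
px1_2 = 345
center_x_3 = 80
radius_3 = 25
px0_4 = 335
py0_4 = 10
px1_4 = 405
py1_4 = 75
px0_5 = 160
py0_5 = 30
center_x_6 = 290
center_y_6 = 40
radius_6 = 15
px0_7 = 330
py0_7 = 390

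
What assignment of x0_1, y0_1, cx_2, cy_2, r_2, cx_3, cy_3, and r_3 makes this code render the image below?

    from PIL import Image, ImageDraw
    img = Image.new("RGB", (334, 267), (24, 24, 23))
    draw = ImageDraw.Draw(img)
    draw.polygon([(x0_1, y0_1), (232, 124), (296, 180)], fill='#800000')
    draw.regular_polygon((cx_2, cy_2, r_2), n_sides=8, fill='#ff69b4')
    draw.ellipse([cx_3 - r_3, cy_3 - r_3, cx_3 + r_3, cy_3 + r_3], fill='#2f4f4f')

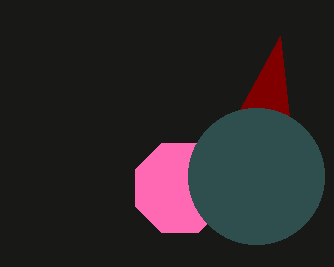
x0_1 = 280; y0_1 = 36; cx_2 = 180; cy_2 = 188; r_2 = 48; cx_3 = 256; cy_3 = 176; r_3 = 68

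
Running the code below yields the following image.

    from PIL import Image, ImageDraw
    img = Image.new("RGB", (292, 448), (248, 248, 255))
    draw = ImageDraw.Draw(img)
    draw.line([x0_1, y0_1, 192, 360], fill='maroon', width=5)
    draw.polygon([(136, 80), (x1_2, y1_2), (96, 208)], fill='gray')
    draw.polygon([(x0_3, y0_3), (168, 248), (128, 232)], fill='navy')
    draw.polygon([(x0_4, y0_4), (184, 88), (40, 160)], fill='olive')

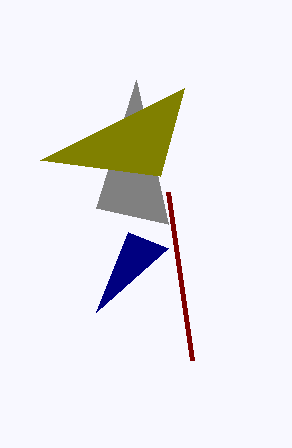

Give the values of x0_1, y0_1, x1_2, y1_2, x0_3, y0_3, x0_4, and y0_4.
x0_1 = 168, y0_1 = 192, x1_2 = 168, y1_2 = 224, x0_3 = 96, y0_3 = 312, x0_4 = 160, y0_4 = 176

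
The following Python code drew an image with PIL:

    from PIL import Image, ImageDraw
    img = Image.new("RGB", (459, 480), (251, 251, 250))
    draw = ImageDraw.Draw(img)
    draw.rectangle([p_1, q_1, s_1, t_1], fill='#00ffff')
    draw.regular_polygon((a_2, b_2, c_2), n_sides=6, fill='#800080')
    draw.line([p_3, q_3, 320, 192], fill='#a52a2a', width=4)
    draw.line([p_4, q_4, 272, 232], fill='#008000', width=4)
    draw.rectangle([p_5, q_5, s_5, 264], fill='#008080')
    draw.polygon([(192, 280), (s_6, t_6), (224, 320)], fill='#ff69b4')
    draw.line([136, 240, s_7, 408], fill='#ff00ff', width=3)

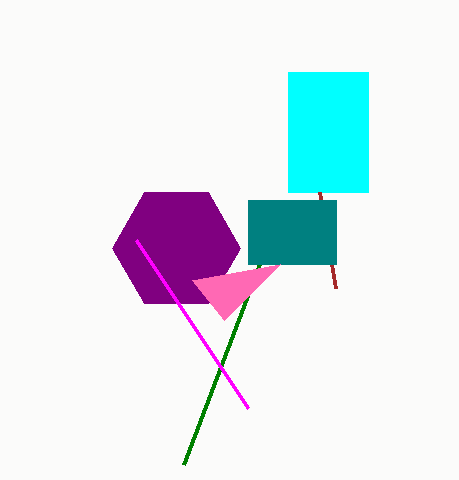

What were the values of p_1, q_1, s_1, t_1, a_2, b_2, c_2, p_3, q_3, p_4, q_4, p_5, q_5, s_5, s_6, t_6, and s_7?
p_1 = 288
q_1 = 72
s_1 = 368
t_1 = 192
a_2 = 176
b_2 = 248
c_2 = 64
p_3 = 336
q_3 = 288
p_4 = 184
q_4 = 464
p_5 = 248
q_5 = 200
s_5 = 336
s_6 = 280
t_6 = 264
s_7 = 248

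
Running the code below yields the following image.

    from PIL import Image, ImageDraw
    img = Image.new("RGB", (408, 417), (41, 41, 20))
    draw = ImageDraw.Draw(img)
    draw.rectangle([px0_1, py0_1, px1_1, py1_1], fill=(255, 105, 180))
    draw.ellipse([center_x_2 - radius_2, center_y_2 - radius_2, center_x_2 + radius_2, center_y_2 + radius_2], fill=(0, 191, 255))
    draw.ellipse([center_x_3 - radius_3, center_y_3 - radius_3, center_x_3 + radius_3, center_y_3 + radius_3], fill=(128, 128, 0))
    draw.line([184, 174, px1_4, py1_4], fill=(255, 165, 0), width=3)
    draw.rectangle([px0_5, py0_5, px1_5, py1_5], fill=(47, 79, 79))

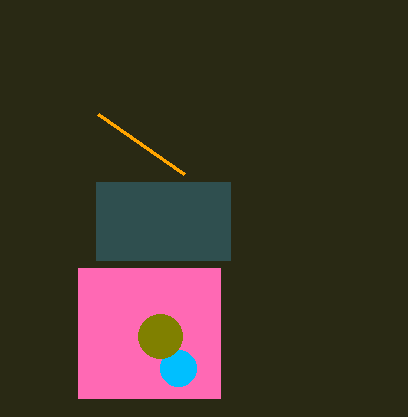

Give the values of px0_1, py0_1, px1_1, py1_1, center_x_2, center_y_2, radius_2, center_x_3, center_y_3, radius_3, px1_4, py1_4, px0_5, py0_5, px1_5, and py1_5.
px0_1 = 78
py0_1 = 268
px1_1 = 220
py1_1 = 398
center_x_2 = 178
center_y_2 = 368
radius_2 = 18
center_x_3 = 160
center_y_3 = 336
radius_3 = 22
px1_4 = 98
py1_4 = 114
px0_5 = 96
py0_5 = 182
px1_5 = 230
py1_5 = 260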